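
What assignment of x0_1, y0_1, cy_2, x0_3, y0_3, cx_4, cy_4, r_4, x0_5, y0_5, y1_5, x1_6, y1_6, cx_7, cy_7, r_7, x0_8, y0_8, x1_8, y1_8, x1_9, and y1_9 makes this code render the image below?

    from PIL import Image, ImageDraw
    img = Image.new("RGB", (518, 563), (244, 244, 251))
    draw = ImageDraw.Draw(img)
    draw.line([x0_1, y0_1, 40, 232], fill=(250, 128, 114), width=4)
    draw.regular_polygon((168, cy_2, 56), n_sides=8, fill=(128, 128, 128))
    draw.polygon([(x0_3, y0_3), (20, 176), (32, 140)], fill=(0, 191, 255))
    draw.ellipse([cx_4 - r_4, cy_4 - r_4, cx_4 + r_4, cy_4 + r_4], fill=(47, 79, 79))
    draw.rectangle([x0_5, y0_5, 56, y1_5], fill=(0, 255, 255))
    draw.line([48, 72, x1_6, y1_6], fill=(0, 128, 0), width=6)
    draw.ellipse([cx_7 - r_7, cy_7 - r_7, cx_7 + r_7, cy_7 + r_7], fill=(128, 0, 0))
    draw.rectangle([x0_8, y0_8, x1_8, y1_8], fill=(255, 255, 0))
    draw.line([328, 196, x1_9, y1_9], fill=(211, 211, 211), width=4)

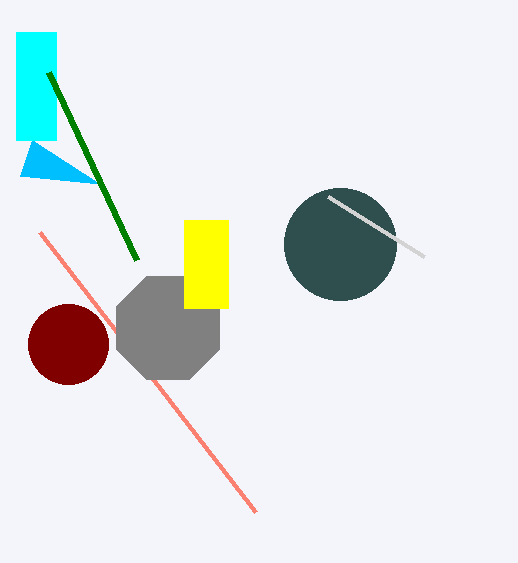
x0_1 = 256, y0_1 = 512, cy_2 = 328, x0_3 = 100, y0_3 = 184, cx_4 = 340, cy_4 = 244, r_4 = 56, x0_5 = 16, y0_5 = 32, y1_5 = 140, x1_6 = 136, y1_6 = 260, cx_7 = 68, cy_7 = 344, r_7 = 40, x0_8 = 184, y0_8 = 220, x1_8 = 228, y1_8 = 308, x1_9 = 424, y1_9 = 256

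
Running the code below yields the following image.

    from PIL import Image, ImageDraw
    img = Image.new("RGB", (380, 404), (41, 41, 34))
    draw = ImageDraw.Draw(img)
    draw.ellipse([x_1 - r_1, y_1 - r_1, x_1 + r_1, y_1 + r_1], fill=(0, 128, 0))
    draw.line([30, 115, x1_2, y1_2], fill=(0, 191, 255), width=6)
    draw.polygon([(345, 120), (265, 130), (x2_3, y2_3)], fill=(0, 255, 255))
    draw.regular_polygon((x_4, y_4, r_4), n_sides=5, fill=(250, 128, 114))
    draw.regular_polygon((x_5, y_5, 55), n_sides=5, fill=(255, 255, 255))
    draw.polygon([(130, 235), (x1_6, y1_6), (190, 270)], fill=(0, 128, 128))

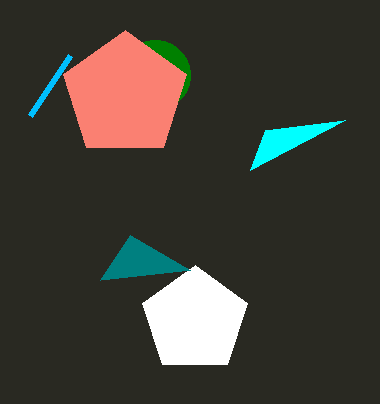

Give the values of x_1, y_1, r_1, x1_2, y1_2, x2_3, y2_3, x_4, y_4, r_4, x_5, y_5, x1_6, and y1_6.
x_1 = 155, y_1 = 75, r_1 = 35, x1_2 = 70, y1_2 = 55, x2_3 = 250, y2_3 = 170, x_4 = 125, y_4 = 95, r_4 = 65, x_5 = 195, y_5 = 320, x1_6 = 100, y1_6 = 280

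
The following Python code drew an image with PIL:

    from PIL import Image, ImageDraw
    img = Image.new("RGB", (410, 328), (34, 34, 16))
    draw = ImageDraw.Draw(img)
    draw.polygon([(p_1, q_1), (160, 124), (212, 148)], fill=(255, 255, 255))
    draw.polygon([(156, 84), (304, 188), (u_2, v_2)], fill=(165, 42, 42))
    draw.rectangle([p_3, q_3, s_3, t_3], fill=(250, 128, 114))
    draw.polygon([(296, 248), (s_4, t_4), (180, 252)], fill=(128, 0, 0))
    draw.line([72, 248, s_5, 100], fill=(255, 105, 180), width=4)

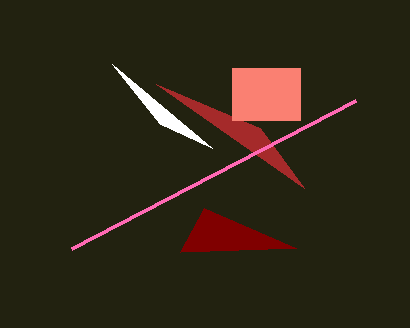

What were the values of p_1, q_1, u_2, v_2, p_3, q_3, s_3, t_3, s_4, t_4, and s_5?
p_1 = 112
q_1 = 64
u_2 = 260
v_2 = 128
p_3 = 232
q_3 = 68
s_3 = 300
t_3 = 120
s_4 = 204
t_4 = 208
s_5 = 356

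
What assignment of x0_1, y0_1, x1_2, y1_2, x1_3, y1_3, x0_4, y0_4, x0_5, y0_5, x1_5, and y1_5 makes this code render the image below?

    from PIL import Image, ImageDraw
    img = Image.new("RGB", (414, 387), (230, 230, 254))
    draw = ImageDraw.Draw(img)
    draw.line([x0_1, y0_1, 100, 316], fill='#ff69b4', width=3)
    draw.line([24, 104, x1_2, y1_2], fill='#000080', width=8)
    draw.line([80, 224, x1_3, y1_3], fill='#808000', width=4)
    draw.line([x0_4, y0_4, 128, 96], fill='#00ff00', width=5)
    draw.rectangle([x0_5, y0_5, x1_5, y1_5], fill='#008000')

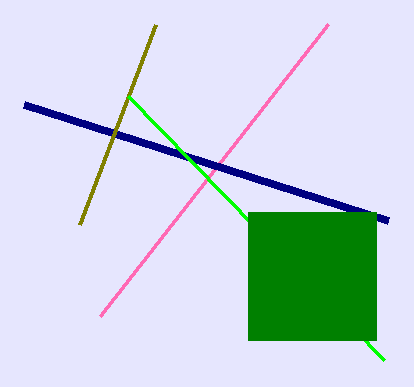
x0_1 = 328, y0_1 = 24, x1_2 = 388, y1_2 = 220, x1_3 = 156, y1_3 = 24, x0_4 = 384, y0_4 = 360, x0_5 = 248, y0_5 = 212, x1_5 = 376, y1_5 = 340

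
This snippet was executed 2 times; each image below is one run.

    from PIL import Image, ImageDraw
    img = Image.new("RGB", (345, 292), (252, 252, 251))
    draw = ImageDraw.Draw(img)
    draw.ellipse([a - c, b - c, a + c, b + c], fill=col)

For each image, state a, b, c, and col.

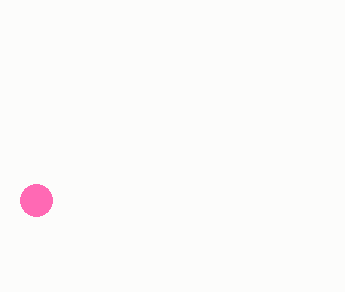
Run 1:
a = 36; b = 200; c = 16; col = 'hotpink'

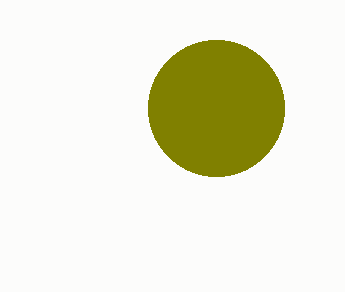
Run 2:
a = 216
b = 108
c = 68
col = 'olive'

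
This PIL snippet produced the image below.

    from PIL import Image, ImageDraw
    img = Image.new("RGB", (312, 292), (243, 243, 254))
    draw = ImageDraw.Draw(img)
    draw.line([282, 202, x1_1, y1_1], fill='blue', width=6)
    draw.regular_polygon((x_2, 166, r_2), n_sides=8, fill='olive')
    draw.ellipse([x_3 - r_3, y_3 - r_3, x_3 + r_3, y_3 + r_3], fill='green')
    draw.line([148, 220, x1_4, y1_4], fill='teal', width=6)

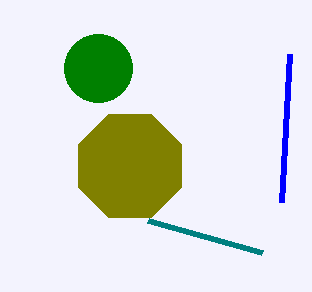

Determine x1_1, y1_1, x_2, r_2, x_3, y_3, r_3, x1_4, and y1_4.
x1_1 = 290
y1_1 = 54
x_2 = 130
r_2 = 56
x_3 = 98
y_3 = 68
r_3 = 34
x1_4 = 262
y1_4 = 252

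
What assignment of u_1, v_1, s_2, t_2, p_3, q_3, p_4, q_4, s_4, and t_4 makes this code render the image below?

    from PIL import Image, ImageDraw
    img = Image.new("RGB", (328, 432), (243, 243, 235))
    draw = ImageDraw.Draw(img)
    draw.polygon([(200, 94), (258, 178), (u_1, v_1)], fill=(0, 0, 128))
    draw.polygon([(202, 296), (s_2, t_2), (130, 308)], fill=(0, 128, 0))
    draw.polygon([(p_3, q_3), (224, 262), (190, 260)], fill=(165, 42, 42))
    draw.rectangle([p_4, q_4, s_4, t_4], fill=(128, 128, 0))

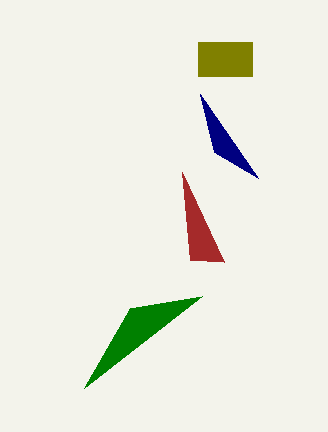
u_1 = 214; v_1 = 152; s_2 = 84; t_2 = 388; p_3 = 182; q_3 = 172; p_4 = 198; q_4 = 42; s_4 = 252; t_4 = 76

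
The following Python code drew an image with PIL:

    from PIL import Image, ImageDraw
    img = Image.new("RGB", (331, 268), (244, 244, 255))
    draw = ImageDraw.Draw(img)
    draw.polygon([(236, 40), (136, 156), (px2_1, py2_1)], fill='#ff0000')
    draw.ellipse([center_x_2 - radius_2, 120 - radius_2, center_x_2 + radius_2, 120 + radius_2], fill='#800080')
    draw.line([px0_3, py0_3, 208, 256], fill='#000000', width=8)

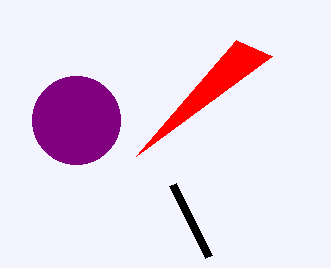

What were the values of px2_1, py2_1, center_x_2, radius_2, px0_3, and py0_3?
px2_1 = 272, py2_1 = 56, center_x_2 = 76, radius_2 = 44, px0_3 = 172, py0_3 = 184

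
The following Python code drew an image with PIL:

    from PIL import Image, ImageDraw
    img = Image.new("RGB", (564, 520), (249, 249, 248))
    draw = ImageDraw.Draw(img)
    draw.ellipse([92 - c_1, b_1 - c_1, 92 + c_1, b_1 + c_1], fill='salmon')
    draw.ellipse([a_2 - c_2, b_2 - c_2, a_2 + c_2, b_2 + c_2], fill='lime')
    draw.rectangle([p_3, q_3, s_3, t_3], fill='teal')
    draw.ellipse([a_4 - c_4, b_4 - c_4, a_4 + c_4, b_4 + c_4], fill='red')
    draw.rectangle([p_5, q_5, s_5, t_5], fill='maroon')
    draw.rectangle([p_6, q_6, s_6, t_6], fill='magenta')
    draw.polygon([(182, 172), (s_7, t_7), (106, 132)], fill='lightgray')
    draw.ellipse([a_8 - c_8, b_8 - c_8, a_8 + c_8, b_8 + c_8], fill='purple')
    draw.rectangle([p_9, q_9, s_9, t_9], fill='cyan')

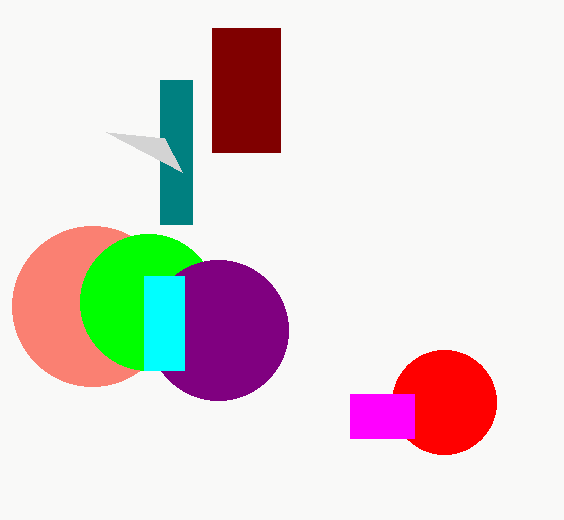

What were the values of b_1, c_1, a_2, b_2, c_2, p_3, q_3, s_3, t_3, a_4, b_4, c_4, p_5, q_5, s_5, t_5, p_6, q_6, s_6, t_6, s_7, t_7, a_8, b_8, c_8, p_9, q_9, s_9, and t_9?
b_1 = 306
c_1 = 80
a_2 = 148
b_2 = 302
c_2 = 68
p_3 = 160
q_3 = 80
s_3 = 192
t_3 = 224
a_4 = 444
b_4 = 402
c_4 = 52
p_5 = 212
q_5 = 28
s_5 = 280
t_5 = 152
p_6 = 350
q_6 = 394
s_6 = 414
t_6 = 438
s_7 = 164
t_7 = 138
a_8 = 218
b_8 = 330
c_8 = 70
p_9 = 144
q_9 = 276
s_9 = 184
t_9 = 370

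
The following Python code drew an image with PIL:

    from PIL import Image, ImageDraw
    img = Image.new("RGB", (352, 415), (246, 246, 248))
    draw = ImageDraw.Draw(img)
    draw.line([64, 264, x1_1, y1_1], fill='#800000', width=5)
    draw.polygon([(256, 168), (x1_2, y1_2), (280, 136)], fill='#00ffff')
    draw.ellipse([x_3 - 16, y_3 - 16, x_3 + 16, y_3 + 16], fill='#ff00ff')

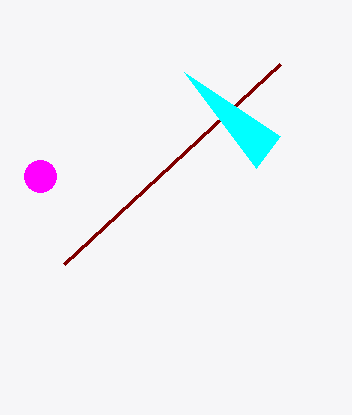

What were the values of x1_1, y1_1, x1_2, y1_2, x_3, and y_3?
x1_1 = 280; y1_1 = 64; x1_2 = 184; y1_2 = 72; x_3 = 40; y_3 = 176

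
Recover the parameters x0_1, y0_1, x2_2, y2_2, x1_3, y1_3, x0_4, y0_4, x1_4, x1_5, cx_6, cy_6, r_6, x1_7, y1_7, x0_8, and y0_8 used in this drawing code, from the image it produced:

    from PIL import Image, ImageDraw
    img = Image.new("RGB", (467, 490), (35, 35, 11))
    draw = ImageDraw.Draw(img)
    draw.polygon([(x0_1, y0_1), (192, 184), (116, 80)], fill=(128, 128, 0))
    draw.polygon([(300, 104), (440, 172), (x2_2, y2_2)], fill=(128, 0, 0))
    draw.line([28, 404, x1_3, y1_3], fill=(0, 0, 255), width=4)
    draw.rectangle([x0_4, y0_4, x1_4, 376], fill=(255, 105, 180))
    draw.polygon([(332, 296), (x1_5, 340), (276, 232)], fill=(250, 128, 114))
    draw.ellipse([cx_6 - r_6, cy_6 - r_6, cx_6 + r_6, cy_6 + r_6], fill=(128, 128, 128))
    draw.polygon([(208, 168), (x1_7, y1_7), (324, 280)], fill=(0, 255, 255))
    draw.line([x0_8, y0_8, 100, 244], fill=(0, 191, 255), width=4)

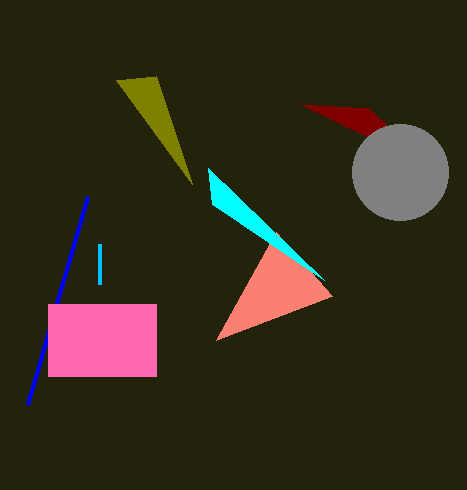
x0_1 = 156; y0_1 = 76; x2_2 = 368; y2_2 = 108; x1_3 = 88; y1_3 = 196; x0_4 = 48; y0_4 = 304; x1_4 = 156; x1_5 = 216; cx_6 = 400; cy_6 = 172; r_6 = 48; x1_7 = 212; y1_7 = 204; x0_8 = 100; y0_8 = 284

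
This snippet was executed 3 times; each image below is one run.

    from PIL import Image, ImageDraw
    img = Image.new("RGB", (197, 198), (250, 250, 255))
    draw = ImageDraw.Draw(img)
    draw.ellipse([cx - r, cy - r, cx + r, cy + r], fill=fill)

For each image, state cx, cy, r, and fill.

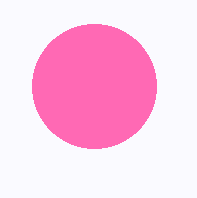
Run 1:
cx = 94
cy = 86
r = 62
fill = 'hotpink'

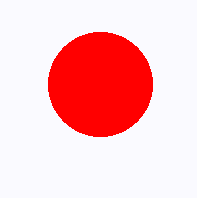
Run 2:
cx = 100; cy = 84; r = 52; fill = 'red'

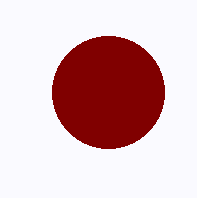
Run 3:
cx = 108; cy = 92; r = 56; fill = 'maroon'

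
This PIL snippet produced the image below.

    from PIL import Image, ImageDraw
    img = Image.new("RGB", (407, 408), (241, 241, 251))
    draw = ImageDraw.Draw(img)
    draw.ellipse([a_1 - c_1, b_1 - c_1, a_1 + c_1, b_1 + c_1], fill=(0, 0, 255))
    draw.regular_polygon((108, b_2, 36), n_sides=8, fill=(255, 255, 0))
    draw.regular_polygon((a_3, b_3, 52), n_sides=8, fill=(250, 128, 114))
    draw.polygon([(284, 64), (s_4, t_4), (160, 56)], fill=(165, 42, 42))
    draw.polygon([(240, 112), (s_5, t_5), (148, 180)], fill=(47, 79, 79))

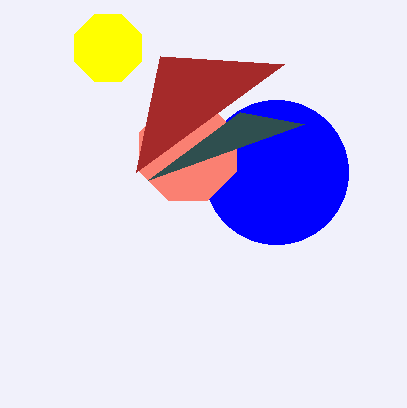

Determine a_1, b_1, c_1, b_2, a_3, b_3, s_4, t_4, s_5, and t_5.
a_1 = 276
b_1 = 172
c_1 = 72
b_2 = 48
a_3 = 188
b_3 = 152
s_4 = 136
t_4 = 172
s_5 = 304
t_5 = 124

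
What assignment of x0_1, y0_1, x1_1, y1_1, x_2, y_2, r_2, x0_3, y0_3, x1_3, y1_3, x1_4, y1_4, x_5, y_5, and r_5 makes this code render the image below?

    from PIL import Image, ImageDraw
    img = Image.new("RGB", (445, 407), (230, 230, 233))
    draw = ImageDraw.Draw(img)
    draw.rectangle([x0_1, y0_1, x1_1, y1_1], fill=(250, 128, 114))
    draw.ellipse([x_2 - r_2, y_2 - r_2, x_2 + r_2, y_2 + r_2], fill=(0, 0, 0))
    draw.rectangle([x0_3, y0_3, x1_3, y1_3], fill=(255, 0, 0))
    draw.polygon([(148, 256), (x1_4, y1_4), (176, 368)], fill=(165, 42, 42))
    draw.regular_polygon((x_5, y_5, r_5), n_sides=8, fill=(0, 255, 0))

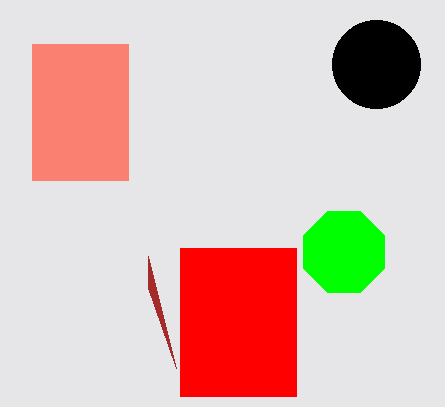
x0_1 = 32, y0_1 = 44, x1_1 = 128, y1_1 = 180, x_2 = 376, y_2 = 64, r_2 = 44, x0_3 = 180, y0_3 = 248, x1_3 = 296, y1_3 = 396, x1_4 = 148, y1_4 = 288, x_5 = 344, y_5 = 252, r_5 = 44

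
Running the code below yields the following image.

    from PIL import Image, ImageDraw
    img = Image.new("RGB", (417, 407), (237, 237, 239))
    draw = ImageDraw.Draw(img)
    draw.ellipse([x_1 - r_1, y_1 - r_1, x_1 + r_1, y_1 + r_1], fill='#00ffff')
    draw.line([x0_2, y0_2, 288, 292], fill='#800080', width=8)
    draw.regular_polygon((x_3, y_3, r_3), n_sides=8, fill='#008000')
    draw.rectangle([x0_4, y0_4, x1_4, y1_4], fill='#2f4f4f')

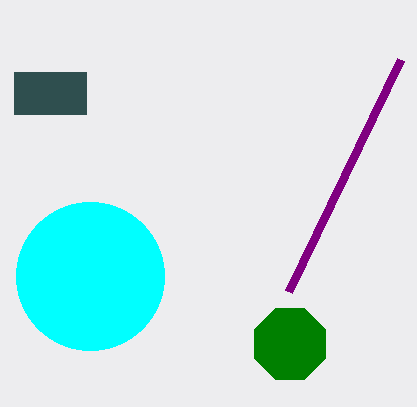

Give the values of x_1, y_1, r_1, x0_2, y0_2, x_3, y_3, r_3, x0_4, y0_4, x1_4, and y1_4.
x_1 = 90; y_1 = 276; r_1 = 74; x0_2 = 400; y0_2 = 60; x_3 = 290; y_3 = 344; r_3 = 38; x0_4 = 14; y0_4 = 72; x1_4 = 86; y1_4 = 114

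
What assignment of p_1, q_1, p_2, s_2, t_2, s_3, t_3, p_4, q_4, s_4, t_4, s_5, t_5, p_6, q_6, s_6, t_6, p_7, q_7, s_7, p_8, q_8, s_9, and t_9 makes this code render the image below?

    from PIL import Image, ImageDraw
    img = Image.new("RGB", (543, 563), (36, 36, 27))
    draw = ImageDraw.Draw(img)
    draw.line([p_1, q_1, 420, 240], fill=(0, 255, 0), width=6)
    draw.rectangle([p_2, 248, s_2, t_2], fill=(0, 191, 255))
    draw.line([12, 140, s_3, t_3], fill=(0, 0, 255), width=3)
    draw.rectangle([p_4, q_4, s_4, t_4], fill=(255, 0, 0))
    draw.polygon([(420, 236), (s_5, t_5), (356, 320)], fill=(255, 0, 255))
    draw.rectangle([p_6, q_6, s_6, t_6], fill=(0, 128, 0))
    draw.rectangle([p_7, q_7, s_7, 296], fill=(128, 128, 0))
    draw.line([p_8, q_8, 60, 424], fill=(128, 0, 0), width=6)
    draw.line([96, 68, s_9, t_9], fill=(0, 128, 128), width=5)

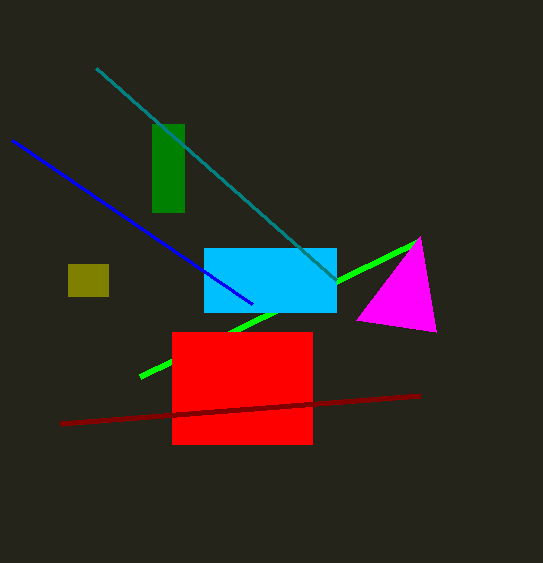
p_1 = 140
q_1 = 376
p_2 = 204
s_2 = 336
t_2 = 312
s_3 = 252
t_3 = 304
p_4 = 172
q_4 = 332
s_4 = 312
t_4 = 444
s_5 = 436
t_5 = 332
p_6 = 152
q_6 = 124
s_6 = 184
t_6 = 212
p_7 = 68
q_7 = 264
s_7 = 108
p_8 = 420
q_8 = 396
s_9 = 336
t_9 = 280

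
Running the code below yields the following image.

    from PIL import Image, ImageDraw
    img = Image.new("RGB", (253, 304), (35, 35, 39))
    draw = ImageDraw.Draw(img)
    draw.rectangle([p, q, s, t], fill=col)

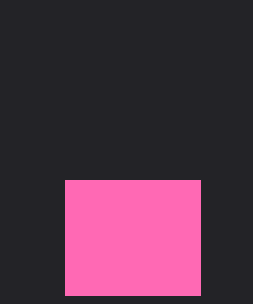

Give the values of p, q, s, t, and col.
p = 65
q = 180
s = 200
t = 295
col = 'hotpink'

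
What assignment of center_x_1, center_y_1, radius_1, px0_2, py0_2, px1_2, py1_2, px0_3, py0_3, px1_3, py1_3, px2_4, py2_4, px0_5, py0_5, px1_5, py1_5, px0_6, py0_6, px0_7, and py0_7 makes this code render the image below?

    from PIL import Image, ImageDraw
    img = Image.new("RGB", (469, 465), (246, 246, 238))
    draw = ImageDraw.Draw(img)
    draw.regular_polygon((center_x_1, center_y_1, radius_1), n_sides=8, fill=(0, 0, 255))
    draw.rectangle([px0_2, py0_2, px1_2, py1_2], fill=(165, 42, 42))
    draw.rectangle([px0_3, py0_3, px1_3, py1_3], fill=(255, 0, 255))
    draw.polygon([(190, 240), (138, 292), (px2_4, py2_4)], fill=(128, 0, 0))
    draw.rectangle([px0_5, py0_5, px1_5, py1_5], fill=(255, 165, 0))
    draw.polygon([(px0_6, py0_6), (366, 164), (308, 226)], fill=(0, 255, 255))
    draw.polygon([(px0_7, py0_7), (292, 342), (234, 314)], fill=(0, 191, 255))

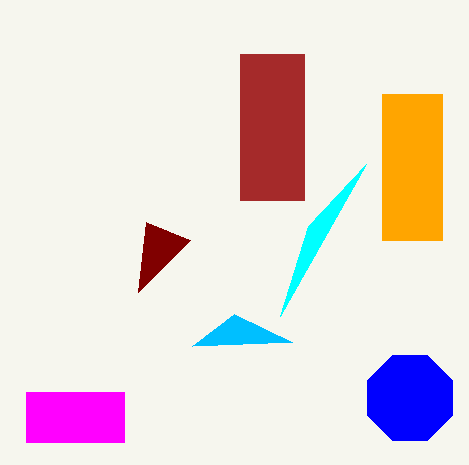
center_x_1 = 410
center_y_1 = 398
radius_1 = 46
px0_2 = 240
py0_2 = 54
px1_2 = 304
py1_2 = 200
px0_3 = 26
py0_3 = 392
px1_3 = 124
py1_3 = 442
px2_4 = 146
py2_4 = 222
px0_5 = 382
py0_5 = 94
px1_5 = 442
py1_5 = 240
px0_6 = 280
py0_6 = 316
px0_7 = 192
py0_7 = 346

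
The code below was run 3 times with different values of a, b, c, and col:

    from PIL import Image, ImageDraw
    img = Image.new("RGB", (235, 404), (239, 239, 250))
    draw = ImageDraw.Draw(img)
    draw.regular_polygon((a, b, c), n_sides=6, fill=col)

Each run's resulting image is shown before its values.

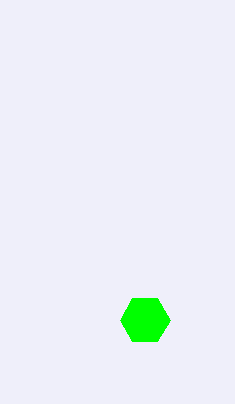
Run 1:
a = 145
b = 320
c = 25
col = 'lime'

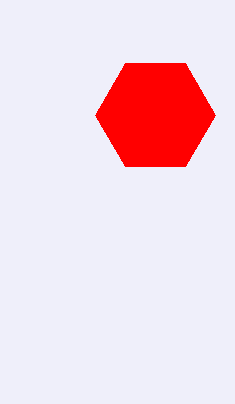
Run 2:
a = 155, b = 115, c = 60, col = 'red'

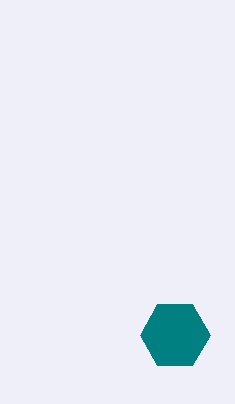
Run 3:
a = 175
b = 335
c = 35
col = 'teal'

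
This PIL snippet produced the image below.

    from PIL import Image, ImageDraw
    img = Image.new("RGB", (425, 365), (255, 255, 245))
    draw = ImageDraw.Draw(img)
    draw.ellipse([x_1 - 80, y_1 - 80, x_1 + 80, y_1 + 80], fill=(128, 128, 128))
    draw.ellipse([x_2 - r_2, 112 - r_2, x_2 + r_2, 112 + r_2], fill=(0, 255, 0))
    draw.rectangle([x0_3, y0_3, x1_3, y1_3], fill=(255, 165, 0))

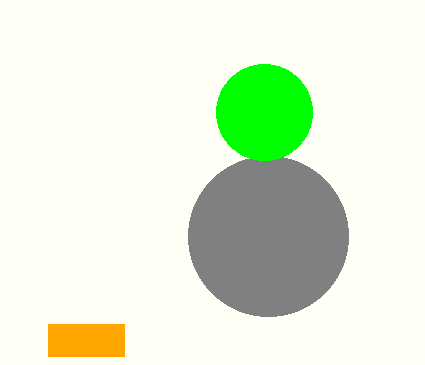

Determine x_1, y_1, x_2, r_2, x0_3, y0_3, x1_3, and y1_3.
x_1 = 268, y_1 = 236, x_2 = 264, r_2 = 48, x0_3 = 48, y0_3 = 324, x1_3 = 124, y1_3 = 356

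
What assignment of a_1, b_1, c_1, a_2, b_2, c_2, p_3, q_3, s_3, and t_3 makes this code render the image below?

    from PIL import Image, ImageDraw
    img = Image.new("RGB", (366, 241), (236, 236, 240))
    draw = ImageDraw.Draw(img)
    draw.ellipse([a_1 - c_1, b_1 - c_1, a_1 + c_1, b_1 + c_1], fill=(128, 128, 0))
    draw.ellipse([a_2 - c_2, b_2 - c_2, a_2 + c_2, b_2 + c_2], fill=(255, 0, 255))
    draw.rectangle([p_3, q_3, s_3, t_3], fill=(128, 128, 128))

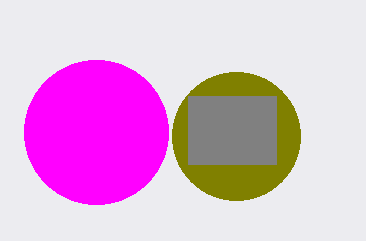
a_1 = 236
b_1 = 136
c_1 = 64
a_2 = 96
b_2 = 132
c_2 = 72
p_3 = 188
q_3 = 96
s_3 = 276
t_3 = 164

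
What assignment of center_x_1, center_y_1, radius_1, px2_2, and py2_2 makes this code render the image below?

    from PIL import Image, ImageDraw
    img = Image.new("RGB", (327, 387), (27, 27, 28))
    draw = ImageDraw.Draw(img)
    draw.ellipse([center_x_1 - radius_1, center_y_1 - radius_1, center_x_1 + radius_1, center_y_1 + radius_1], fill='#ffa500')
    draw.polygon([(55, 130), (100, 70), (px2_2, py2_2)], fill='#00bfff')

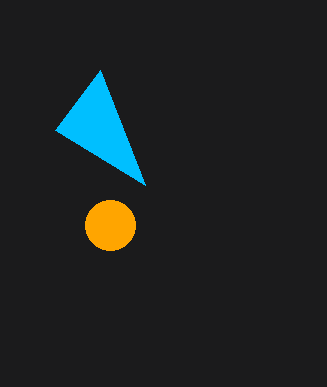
center_x_1 = 110, center_y_1 = 225, radius_1 = 25, px2_2 = 145, py2_2 = 185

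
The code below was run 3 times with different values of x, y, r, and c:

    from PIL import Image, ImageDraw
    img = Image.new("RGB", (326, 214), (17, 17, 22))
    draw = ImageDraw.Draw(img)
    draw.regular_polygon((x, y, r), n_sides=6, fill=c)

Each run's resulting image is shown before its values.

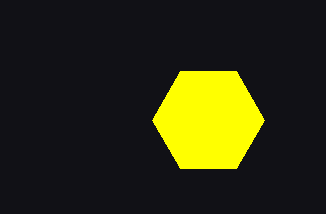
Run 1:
x = 208
y = 120
r = 56
c = 'yellow'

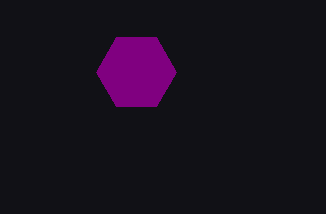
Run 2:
x = 136
y = 72
r = 40
c = 'purple'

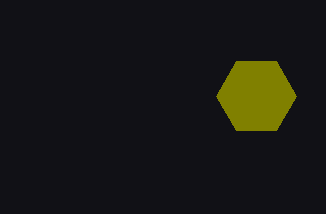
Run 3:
x = 256; y = 96; r = 40; c = 'olive'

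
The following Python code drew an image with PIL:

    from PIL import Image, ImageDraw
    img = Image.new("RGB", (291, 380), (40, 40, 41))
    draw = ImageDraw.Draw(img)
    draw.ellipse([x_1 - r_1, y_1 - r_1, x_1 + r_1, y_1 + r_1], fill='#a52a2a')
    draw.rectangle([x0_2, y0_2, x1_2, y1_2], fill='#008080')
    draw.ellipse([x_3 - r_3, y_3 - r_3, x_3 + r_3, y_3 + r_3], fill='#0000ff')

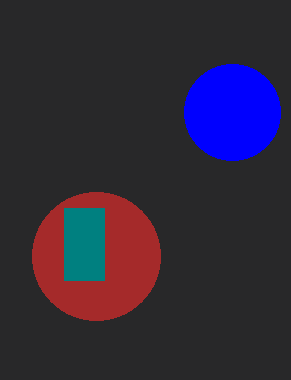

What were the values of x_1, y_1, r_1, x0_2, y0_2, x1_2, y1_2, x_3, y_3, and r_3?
x_1 = 96
y_1 = 256
r_1 = 64
x0_2 = 64
y0_2 = 208
x1_2 = 104
y1_2 = 280
x_3 = 232
y_3 = 112
r_3 = 48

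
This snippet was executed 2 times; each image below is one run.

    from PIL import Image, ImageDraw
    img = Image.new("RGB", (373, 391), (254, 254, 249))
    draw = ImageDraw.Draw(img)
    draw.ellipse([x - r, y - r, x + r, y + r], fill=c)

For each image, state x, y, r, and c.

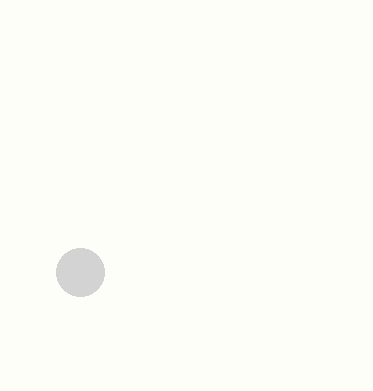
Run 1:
x = 80; y = 272; r = 24; c = 'lightgray'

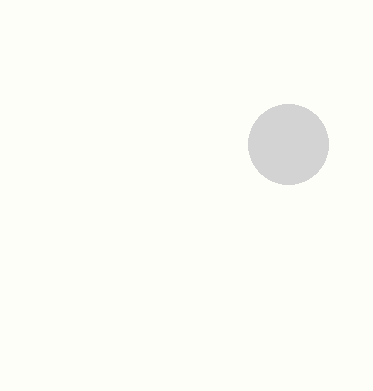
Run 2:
x = 288
y = 144
r = 40
c = 'lightgray'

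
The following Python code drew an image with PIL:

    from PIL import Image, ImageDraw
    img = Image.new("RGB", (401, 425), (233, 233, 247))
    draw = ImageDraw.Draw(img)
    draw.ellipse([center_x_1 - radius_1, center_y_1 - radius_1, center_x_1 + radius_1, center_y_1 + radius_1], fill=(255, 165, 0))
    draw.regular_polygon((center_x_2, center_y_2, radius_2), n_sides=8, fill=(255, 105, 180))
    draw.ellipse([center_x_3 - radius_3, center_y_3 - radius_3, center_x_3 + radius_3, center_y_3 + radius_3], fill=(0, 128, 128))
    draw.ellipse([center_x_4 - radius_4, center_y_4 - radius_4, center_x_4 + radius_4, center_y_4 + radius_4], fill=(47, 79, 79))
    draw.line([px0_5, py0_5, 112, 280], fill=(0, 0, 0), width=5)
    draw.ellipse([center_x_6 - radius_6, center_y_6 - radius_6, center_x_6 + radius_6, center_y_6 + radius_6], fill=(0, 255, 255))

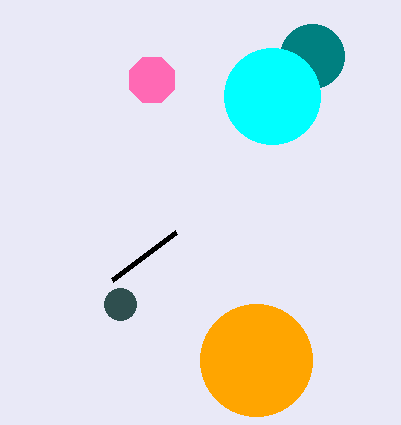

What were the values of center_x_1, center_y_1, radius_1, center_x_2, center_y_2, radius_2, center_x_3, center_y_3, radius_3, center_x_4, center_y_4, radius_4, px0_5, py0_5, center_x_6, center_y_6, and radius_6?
center_x_1 = 256; center_y_1 = 360; radius_1 = 56; center_x_2 = 152; center_y_2 = 80; radius_2 = 24; center_x_3 = 312; center_y_3 = 56; radius_3 = 32; center_x_4 = 120; center_y_4 = 304; radius_4 = 16; px0_5 = 176; py0_5 = 232; center_x_6 = 272; center_y_6 = 96; radius_6 = 48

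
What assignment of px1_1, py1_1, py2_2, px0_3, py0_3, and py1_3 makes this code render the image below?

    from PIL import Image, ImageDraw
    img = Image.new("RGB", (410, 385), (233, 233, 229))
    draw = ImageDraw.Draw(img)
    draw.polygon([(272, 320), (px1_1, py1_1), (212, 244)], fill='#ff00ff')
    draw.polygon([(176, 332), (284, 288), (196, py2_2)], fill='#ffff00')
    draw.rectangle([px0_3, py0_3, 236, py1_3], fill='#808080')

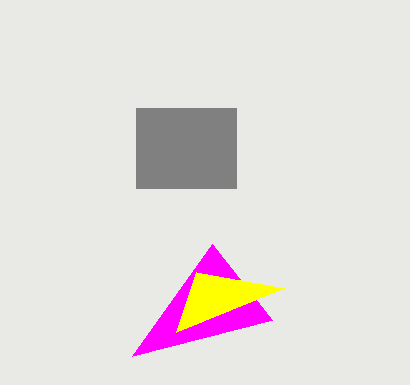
px1_1 = 132, py1_1 = 356, py2_2 = 272, px0_3 = 136, py0_3 = 108, py1_3 = 188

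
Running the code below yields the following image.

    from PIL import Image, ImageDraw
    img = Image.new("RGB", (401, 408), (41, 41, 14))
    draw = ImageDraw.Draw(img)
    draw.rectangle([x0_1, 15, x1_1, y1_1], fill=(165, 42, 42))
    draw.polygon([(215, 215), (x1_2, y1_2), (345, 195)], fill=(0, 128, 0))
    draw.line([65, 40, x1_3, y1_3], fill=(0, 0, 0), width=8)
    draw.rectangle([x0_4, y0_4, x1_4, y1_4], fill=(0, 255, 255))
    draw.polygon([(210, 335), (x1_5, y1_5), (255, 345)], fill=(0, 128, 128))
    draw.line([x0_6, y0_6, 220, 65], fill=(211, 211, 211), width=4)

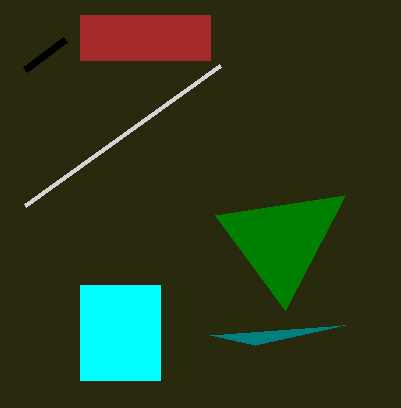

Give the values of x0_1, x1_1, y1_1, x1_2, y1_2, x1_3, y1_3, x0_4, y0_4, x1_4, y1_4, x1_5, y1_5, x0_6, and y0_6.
x0_1 = 80
x1_1 = 210
y1_1 = 60
x1_2 = 285
y1_2 = 310
x1_3 = 25
y1_3 = 70
x0_4 = 80
y0_4 = 285
x1_4 = 160
y1_4 = 380
x1_5 = 345
y1_5 = 325
x0_6 = 25
y0_6 = 205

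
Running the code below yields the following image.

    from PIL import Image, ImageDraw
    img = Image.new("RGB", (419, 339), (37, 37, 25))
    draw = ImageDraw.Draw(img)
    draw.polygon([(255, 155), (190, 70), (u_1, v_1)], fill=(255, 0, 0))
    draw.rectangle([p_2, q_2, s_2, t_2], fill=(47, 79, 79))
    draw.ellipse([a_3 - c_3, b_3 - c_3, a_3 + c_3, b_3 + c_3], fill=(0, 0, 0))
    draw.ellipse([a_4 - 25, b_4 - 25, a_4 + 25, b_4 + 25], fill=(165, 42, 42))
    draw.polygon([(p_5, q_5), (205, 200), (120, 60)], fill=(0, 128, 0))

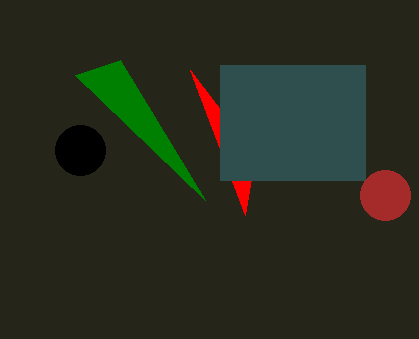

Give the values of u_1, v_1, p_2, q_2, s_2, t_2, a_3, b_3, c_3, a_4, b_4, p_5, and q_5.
u_1 = 245; v_1 = 215; p_2 = 220; q_2 = 65; s_2 = 365; t_2 = 180; a_3 = 80; b_3 = 150; c_3 = 25; a_4 = 385; b_4 = 195; p_5 = 75; q_5 = 75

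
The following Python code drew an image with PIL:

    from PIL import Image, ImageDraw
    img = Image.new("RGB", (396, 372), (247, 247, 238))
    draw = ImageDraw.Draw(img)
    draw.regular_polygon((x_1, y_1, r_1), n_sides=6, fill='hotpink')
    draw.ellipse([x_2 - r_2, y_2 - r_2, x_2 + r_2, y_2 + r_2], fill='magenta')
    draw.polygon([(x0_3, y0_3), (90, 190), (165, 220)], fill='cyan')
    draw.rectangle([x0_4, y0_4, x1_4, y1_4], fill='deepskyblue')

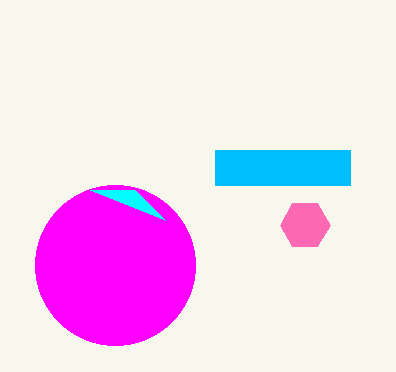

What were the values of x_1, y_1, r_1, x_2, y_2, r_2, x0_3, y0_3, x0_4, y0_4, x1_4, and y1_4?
x_1 = 305, y_1 = 225, r_1 = 25, x_2 = 115, y_2 = 265, r_2 = 80, x0_3 = 135, y0_3 = 190, x0_4 = 215, y0_4 = 150, x1_4 = 350, y1_4 = 185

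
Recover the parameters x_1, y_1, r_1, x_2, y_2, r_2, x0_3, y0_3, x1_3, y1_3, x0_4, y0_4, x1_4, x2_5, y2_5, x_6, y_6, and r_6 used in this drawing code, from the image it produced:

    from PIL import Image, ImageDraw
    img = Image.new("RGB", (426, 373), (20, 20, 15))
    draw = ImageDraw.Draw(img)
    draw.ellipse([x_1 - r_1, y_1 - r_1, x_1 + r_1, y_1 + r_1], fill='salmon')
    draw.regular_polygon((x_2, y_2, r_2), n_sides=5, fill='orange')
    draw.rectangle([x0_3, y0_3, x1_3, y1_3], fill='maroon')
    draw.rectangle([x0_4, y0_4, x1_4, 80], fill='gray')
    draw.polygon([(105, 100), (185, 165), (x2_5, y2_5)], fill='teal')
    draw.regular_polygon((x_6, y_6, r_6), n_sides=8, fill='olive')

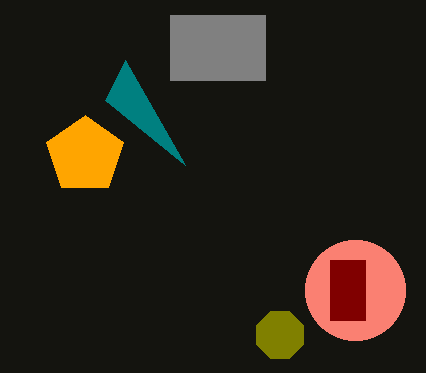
x_1 = 355
y_1 = 290
r_1 = 50
x_2 = 85
y_2 = 155
r_2 = 40
x0_3 = 330
y0_3 = 260
x1_3 = 365
y1_3 = 320
x0_4 = 170
y0_4 = 15
x1_4 = 265
x2_5 = 125
y2_5 = 60
x_6 = 280
y_6 = 335
r_6 = 25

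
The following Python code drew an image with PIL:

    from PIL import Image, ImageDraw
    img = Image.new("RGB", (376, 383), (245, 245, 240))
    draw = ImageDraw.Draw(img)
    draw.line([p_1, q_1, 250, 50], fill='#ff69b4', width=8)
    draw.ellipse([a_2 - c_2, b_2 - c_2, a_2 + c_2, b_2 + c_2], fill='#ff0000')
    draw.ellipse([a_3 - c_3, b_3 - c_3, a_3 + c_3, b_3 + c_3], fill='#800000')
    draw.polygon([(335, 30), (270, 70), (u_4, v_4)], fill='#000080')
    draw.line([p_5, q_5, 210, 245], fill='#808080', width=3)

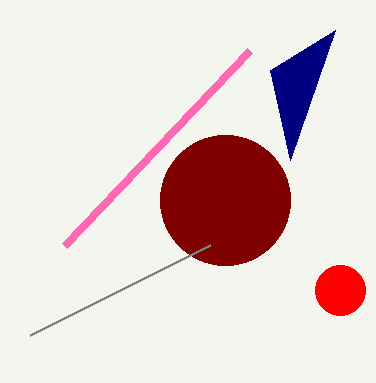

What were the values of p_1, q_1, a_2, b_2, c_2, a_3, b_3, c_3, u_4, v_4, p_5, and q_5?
p_1 = 65, q_1 = 245, a_2 = 340, b_2 = 290, c_2 = 25, a_3 = 225, b_3 = 200, c_3 = 65, u_4 = 290, v_4 = 160, p_5 = 30, q_5 = 335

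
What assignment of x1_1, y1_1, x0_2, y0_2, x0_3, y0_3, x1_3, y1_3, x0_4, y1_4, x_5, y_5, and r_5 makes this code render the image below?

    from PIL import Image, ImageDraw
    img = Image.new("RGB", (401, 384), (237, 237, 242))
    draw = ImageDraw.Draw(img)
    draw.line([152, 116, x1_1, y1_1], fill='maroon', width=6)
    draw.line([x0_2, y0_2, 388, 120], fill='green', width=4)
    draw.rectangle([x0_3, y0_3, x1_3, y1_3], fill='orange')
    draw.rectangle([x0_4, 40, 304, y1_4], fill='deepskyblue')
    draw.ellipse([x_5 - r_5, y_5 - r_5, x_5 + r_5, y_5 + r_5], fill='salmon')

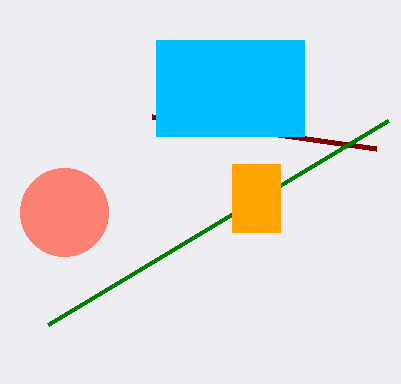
x1_1 = 376
y1_1 = 148
x0_2 = 48
y0_2 = 324
x0_3 = 232
y0_3 = 164
x1_3 = 280
y1_3 = 232
x0_4 = 156
y1_4 = 136
x_5 = 64
y_5 = 212
r_5 = 44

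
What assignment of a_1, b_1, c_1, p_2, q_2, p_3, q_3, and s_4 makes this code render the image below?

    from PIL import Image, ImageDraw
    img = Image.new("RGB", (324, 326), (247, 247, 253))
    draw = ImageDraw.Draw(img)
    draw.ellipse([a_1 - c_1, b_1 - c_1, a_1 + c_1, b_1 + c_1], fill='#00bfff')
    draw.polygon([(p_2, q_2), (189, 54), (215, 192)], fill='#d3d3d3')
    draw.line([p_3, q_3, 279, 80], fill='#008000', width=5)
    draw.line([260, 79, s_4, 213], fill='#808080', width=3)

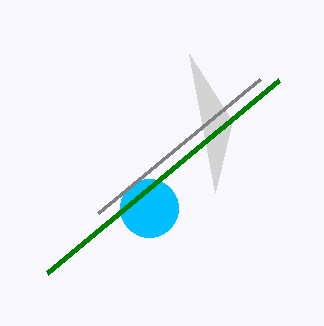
a_1 = 149
b_1 = 208
c_1 = 29
p_2 = 232
q_2 = 121
p_3 = 47
q_3 = 273
s_4 = 98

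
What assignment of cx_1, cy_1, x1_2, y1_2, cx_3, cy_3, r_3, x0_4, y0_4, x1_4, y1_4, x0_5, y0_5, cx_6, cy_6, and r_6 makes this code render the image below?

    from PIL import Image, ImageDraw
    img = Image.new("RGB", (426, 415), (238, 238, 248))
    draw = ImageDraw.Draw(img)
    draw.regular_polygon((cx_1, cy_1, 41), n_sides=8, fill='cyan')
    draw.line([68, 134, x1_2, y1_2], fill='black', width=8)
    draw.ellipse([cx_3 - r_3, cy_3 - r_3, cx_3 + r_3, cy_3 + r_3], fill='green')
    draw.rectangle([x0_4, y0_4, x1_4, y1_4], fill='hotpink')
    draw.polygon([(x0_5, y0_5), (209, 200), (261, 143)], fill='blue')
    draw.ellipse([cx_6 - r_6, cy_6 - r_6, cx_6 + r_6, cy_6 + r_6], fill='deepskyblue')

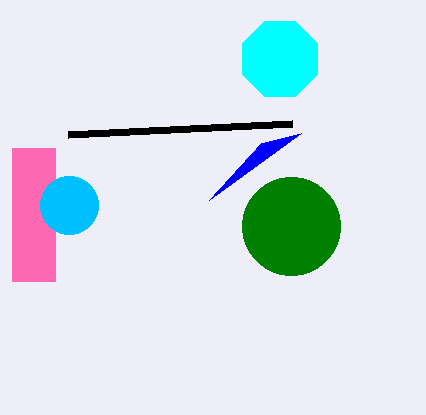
cx_1 = 280, cy_1 = 59, x1_2 = 292, y1_2 = 123, cx_3 = 291, cy_3 = 226, r_3 = 49, x0_4 = 12, y0_4 = 148, x1_4 = 55, y1_4 = 281, x0_5 = 301, y0_5 = 133, cx_6 = 69, cy_6 = 205, r_6 = 29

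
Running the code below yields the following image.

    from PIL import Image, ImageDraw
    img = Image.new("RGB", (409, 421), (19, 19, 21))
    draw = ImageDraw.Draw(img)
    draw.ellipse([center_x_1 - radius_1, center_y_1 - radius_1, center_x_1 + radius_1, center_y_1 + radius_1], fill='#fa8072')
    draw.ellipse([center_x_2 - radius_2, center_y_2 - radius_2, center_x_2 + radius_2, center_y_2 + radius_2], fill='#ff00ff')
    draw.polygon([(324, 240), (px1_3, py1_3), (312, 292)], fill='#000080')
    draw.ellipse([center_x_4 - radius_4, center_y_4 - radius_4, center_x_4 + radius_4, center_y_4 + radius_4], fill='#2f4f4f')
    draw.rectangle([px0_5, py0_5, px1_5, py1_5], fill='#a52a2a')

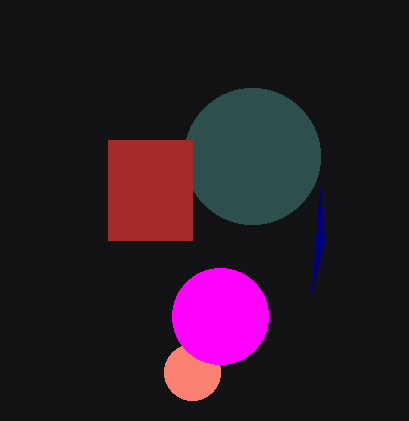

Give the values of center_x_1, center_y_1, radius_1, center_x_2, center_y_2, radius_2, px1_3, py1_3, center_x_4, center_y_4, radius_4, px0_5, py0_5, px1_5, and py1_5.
center_x_1 = 192; center_y_1 = 372; radius_1 = 28; center_x_2 = 220; center_y_2 = 316; radius_2 = 48; px1_3 = 320; py1_3 = 188; center_x_4 = 252; center_y_4 = 156; radius_4 = 68; px0_5 = 108; py0_5 = 140; px1_5 = 192; py1_5 = 240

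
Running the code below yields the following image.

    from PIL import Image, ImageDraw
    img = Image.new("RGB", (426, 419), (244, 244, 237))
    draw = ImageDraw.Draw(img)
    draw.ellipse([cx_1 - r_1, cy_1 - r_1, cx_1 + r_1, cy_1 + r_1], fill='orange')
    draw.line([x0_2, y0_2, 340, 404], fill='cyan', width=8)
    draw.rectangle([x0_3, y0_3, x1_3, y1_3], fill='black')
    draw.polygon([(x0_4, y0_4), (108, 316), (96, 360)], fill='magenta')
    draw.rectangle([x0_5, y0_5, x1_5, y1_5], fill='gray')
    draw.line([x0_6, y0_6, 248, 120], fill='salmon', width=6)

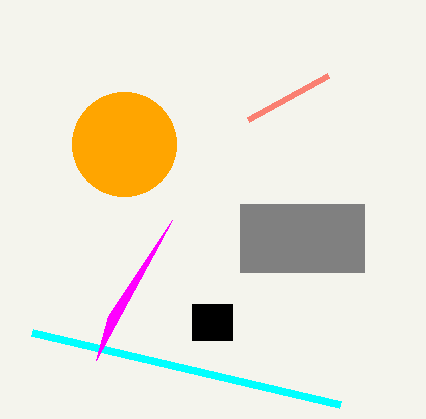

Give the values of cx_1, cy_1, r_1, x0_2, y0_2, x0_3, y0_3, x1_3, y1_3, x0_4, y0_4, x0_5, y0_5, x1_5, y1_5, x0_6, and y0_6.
cx_1 = 124; cy_1 = 144; r_1 = 52; x0_2 = 32; y0_2 = 332; x0_3 = 192; y0_3 = 304; x1_3 = 232; y1_3 = 340; x0_4 = 172; y0_4 = 220; x0_5 = 240; y0_5 = 204; x1_5 = 364; y1_5 = 272; x0_6 = 328; y0_6 = 76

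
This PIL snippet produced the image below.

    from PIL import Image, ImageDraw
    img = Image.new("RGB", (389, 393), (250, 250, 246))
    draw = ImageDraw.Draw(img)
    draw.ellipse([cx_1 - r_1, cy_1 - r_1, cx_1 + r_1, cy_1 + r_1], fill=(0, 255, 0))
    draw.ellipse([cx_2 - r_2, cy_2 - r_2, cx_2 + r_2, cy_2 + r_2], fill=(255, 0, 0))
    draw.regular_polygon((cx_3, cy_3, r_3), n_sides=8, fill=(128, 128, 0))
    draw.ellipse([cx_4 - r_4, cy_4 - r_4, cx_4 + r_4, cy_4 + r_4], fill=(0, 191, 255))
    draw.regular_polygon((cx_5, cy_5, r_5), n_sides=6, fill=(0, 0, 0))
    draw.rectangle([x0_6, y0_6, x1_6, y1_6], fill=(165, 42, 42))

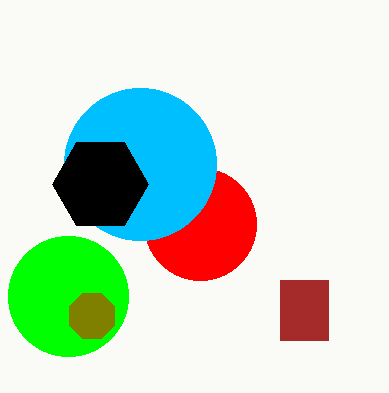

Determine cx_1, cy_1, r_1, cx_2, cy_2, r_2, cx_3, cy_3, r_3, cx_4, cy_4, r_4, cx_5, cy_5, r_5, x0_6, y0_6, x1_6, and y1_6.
cx_1 = 68
cy_1 = 296
r_1 = 60
cx_2 = 200
cy_2 = 224
r_2 = 56
cx_3 = 92
cy_3 = 316
r_3 = 24
cx_4 = 140
cy_4 = 164
r_4 = 76
cx_5 = 100
cy_5 = 184
r_5 = 48
x0_6 = 280
y0_6 = 280
x1_6 = 328
y1_6 = 340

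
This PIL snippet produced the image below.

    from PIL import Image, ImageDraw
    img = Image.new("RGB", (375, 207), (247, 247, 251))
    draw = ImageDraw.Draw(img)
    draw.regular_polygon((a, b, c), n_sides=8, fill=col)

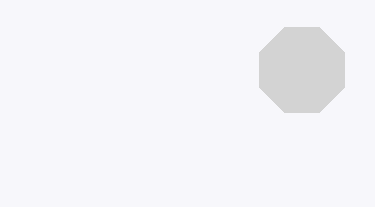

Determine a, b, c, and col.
a = 302
b = 70
c = 46
col = 'lightgray'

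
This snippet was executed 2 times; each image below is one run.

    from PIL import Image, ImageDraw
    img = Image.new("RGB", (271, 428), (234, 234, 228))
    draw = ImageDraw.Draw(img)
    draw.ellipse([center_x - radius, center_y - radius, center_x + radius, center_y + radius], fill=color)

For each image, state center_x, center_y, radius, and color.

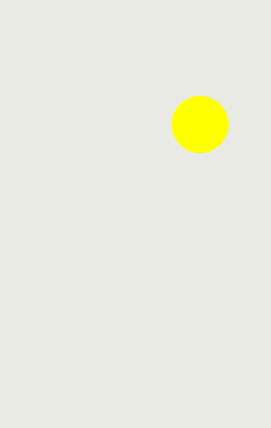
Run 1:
center_x = 200
center_y = 124
radius = 28
color = 'yellow'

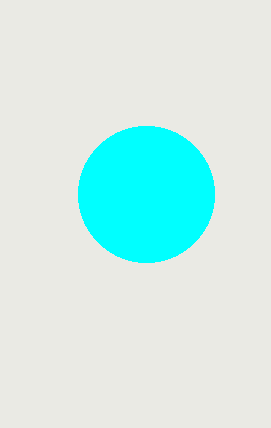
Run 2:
center_x = 146; center_y = 194; radius = 68; color = 'cyan'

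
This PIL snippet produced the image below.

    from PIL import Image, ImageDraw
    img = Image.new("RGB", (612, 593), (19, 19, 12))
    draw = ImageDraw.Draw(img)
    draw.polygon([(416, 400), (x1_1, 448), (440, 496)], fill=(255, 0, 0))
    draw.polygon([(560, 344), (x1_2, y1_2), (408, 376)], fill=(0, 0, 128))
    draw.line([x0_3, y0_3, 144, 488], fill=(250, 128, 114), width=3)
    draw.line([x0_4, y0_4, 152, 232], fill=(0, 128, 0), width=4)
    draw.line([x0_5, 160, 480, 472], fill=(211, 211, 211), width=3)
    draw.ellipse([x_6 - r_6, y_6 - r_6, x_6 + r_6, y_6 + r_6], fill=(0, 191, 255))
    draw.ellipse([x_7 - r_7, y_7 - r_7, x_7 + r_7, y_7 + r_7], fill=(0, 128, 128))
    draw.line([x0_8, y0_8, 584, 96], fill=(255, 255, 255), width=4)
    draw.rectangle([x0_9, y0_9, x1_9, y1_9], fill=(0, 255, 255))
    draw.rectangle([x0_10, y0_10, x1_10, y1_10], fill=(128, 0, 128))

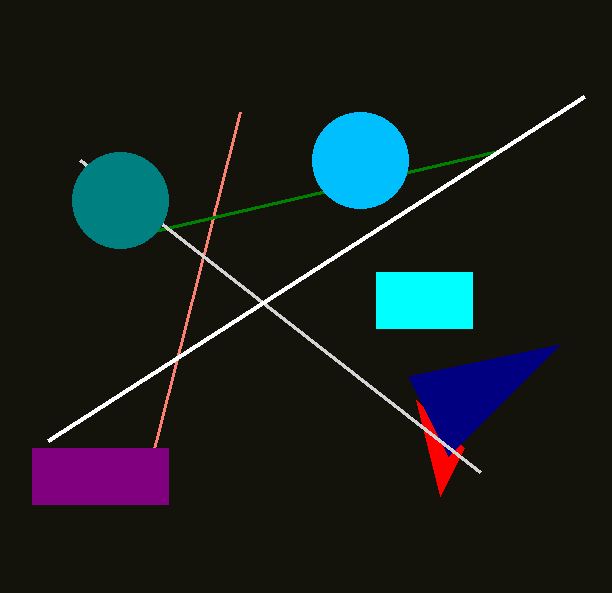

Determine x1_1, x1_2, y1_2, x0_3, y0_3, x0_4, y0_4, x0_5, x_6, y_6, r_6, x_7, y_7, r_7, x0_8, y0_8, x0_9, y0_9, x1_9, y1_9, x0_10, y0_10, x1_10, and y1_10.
x1_1 = 464
x1_2 = 448
y1_2 = 456
x0_3 = 240
y0_3 = 112
x0_4 = 496
y0_4 = 152
x0_5 = 80
x_6 = 360
y_6 = 160
r_6 = 48
x_7 = 120
y_7 = 200
r_7 = 48
x0_8 = 48
y0_8 = 440
x0_9 = 376
y0_9 = 272
x1_9 = 472
y1_9 = 328
x0_10 = 32
y0_10 = 448
x1_10 = 168
y1_10 = 504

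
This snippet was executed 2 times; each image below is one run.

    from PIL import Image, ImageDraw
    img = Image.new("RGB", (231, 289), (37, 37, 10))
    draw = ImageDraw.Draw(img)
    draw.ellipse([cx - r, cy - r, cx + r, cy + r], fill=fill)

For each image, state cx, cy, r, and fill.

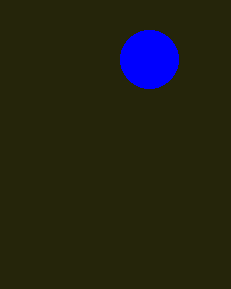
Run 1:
cx = 149
cy = 59
r = 29
fill = 'blue'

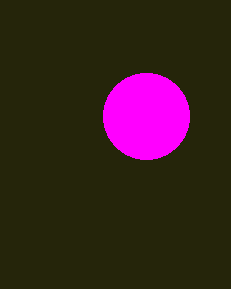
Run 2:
cx = 146
cy = 116
r = 43
fill = 'magenta'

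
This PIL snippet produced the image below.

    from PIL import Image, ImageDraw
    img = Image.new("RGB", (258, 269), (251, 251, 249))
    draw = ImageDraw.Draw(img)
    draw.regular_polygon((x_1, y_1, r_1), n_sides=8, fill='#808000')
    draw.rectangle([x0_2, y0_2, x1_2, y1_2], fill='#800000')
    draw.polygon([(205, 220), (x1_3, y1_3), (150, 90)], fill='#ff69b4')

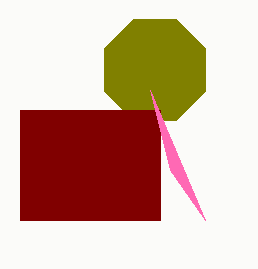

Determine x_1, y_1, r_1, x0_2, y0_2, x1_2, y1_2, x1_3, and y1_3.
x_1 = 155, y_1 = 70, r_1 = 55, x0_2 = 20, y0_2 = 110, x1_2 = 160, y1_2 = 220, x1_3 = 170, y1_3 = 170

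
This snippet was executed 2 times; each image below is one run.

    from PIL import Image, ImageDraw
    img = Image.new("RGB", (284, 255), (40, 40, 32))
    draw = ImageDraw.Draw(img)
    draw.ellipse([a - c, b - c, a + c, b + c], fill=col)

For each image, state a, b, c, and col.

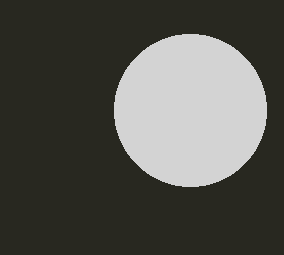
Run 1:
a = 190
b = 110
c = 76
col = 'lightgray'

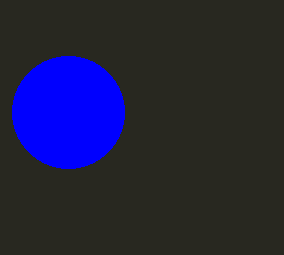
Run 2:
a = 68
b = 112
c = 56
col = 'blue'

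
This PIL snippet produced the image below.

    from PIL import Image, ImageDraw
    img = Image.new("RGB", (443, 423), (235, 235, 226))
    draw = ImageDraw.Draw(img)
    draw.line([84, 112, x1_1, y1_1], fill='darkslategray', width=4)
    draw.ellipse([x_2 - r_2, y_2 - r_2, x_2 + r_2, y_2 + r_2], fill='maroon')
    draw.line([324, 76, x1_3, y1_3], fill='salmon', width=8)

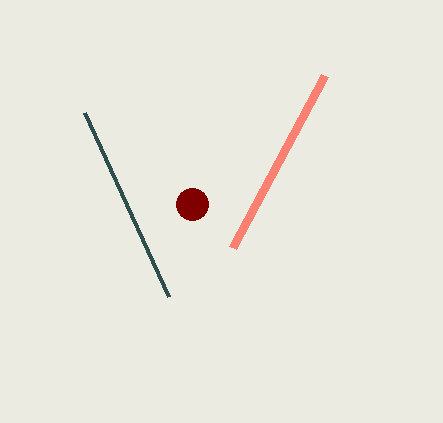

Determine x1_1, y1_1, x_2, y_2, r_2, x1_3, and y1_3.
x1_1 = 168; y1_1 = 296; x_2 = 192; y_2 = 204; r_2 = 16; x1_3 = 232; y1_3 = 248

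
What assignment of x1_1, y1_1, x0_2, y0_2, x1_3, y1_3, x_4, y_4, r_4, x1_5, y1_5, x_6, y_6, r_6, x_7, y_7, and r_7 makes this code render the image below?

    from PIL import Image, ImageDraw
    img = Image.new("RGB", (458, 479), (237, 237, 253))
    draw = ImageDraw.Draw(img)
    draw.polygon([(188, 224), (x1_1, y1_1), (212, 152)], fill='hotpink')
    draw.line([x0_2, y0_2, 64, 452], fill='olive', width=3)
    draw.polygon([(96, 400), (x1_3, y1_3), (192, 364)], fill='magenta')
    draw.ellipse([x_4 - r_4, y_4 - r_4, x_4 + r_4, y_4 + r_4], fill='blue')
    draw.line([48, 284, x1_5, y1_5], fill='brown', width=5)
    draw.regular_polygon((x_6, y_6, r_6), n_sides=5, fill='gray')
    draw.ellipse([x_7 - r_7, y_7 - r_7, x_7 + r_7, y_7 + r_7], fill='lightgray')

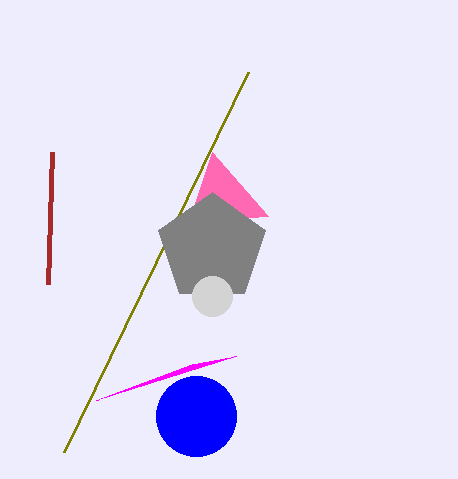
x1_1 = 268
y1_1 = 216
x0_2 = 248
y0_2 = 72
x1_3 = 236
y1_3 = 356
x_4 = 196
y_4 = 416
r_4 = 40
x1_5 = 52
y1_5 = 152
x_6 = 212
y_6 = 248
r_6 = 56
x_7 = 212
y_7 = 296
r_7 = 20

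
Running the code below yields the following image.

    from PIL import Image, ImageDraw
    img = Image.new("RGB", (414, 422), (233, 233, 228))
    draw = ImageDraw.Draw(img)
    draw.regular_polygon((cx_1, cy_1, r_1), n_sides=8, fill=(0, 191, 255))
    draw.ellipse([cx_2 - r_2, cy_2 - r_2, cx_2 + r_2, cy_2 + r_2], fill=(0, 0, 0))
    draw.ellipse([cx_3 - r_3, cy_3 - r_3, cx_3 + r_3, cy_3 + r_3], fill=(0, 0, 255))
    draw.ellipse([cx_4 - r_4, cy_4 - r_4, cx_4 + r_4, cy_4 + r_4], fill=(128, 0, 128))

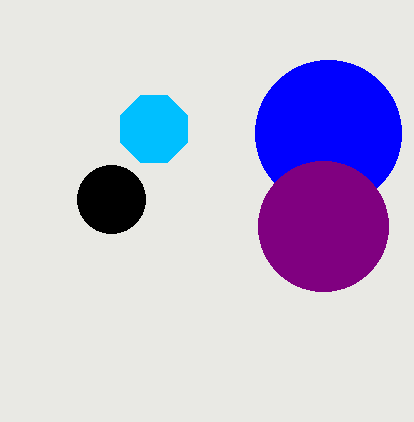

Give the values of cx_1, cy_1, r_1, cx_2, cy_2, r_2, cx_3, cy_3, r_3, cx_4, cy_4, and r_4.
cx_1 = 154; cy_1 = 129; r_1 = 36; cx_2 = 111; cy_2 = 199; r_2 = 34; cx_3 = 328; cy_3 = 133; r_3 = 73; cx_4 = 323; cy_4 = 226; r_4 = 65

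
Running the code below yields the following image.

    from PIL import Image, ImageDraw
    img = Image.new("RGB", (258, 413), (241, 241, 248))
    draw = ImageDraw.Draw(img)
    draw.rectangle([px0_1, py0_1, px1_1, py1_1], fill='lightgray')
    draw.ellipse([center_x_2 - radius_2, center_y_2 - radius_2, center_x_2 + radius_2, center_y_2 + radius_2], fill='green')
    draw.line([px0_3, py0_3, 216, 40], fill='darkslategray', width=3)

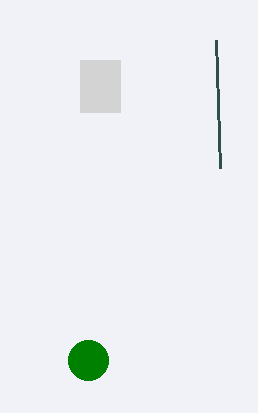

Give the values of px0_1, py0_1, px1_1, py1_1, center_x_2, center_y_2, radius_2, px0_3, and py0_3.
px0_1 = 80; py0_1 = 60; px1_1 = 120; py1_1 = 112; center_x_2 = 88; center_y_2 = 360; radius_2 = 20; px0_3 = 220; py0_3 = 168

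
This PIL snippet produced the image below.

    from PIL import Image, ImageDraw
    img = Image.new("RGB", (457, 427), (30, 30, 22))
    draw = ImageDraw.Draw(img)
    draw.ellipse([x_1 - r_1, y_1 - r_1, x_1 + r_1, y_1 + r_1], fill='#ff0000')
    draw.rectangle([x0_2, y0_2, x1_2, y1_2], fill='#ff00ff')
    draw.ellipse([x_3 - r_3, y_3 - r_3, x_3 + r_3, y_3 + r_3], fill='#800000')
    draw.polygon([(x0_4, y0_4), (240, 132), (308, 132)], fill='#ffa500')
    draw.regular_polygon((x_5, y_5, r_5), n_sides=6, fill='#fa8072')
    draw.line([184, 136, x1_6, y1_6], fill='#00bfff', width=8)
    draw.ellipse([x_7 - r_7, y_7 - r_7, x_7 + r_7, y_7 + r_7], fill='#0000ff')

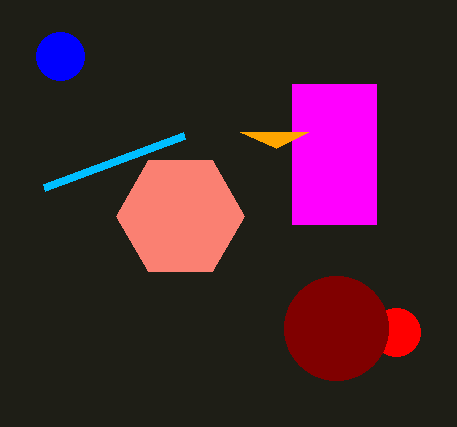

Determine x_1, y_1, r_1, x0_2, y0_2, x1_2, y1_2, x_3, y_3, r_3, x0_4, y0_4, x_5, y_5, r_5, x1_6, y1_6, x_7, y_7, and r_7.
x_1 = 396, y_1 = 332, r_1 = 24, x0_2 = 292, y0_2 = 84, x1_2 = 376, y1_2 = 224, x_3 = 336, y_3 = 328, r_3 = 52, x0_4 = 276, y0_4 = 148, x_5 = 180, y_5 = 216, r_5 = 64, x1_6 = 44, y1_6 = 188, x_7 = 60, y_7 = 56, r_7 = 24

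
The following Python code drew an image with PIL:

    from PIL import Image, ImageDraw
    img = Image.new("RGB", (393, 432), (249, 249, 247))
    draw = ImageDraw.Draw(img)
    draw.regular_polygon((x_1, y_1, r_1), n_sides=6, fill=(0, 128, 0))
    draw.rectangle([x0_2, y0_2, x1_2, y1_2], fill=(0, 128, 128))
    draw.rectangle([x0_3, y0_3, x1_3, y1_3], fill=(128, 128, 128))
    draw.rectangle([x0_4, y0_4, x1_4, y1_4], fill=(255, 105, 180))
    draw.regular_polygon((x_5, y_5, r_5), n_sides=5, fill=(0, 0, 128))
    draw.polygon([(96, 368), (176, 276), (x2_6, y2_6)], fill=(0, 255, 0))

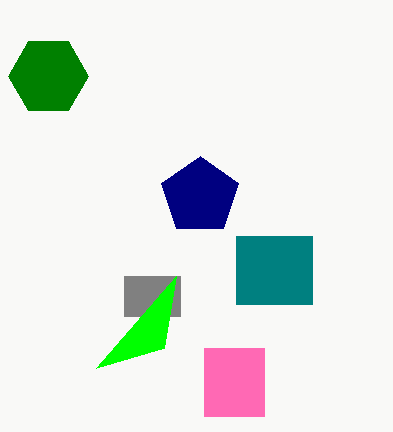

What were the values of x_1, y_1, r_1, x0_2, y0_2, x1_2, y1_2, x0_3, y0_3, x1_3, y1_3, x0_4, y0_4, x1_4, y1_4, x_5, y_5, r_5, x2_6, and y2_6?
x_1 = 48, y_1 = 76, r_1 = 40, x0_2 = 236, y0_2 = 236, x1_2 = 312, y1_2 = 304, x0_3 = 124, y0_3 = 276, x1_3 = 180, y1_3 = 316, x0_4 = 204, y0_4 = 348, x1_4 = 264, y1_4 = 416, x_5 = 200, y_5 = 196, r_5 = 40, x2_6 = 164, y2_6 = 348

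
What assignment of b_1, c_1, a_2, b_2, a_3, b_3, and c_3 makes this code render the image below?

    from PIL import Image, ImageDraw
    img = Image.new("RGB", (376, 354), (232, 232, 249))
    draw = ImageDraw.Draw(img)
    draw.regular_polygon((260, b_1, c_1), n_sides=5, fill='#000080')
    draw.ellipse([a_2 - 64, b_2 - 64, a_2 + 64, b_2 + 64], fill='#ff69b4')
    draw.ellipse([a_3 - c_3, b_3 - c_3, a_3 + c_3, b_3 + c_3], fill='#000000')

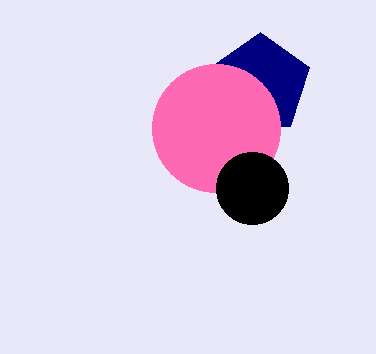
b_1 = 84, c_1 = 52, a_2 = 216, b_2 = 128, a_3 = 252, b_3 = 188, c_3 = 36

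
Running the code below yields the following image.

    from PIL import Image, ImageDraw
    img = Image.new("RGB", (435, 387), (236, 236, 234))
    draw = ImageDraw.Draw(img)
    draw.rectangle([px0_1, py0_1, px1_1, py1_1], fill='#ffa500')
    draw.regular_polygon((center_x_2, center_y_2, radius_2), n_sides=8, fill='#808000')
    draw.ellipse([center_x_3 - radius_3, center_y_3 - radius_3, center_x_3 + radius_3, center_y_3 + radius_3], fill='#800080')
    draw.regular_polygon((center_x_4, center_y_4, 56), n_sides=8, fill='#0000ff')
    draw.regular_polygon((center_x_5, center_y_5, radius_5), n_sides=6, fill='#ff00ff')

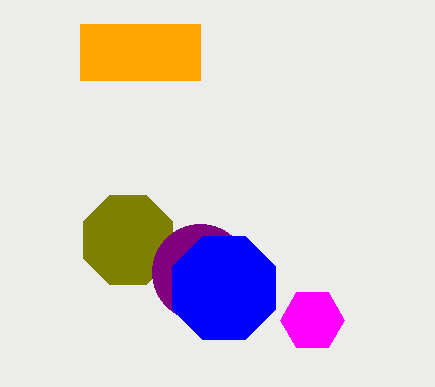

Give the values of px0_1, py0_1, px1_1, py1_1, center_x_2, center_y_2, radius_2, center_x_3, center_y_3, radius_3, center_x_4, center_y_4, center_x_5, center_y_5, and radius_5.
px0_1 = 80, py0_1 = 24, px1_1 = 200, py1_1 = 80, center_x_2 = 128, center_y_2 = 240, radius_2 = 48, center_x_3 = 200, center_y_3 = 272, radius_3 = 48, center_x_4 = 224, center_y_4 = 288, center_x_5 = 312, center_y_5 = 320, radius_5 = 32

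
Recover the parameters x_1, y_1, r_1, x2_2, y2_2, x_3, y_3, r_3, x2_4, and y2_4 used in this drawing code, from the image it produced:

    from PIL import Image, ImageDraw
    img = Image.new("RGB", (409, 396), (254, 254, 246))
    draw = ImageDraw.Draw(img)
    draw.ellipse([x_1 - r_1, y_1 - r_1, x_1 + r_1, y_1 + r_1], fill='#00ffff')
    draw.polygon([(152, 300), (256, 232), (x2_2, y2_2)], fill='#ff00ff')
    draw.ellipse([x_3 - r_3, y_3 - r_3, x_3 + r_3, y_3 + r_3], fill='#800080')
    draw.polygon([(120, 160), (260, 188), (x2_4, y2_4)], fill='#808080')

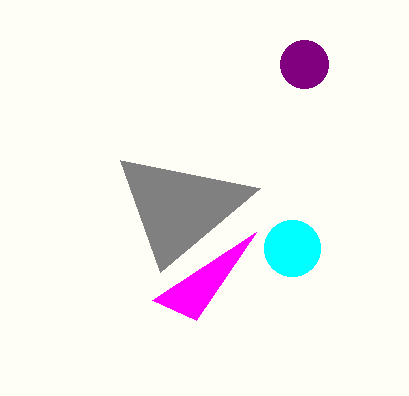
x_1 = 292; y_1 = 248; r_1 = 28; x2_2 = 196; y2_2 = 320; x_3 = 304; y_3 = 64; r_3 = 24; x2_4 = 160; y2_4 = 272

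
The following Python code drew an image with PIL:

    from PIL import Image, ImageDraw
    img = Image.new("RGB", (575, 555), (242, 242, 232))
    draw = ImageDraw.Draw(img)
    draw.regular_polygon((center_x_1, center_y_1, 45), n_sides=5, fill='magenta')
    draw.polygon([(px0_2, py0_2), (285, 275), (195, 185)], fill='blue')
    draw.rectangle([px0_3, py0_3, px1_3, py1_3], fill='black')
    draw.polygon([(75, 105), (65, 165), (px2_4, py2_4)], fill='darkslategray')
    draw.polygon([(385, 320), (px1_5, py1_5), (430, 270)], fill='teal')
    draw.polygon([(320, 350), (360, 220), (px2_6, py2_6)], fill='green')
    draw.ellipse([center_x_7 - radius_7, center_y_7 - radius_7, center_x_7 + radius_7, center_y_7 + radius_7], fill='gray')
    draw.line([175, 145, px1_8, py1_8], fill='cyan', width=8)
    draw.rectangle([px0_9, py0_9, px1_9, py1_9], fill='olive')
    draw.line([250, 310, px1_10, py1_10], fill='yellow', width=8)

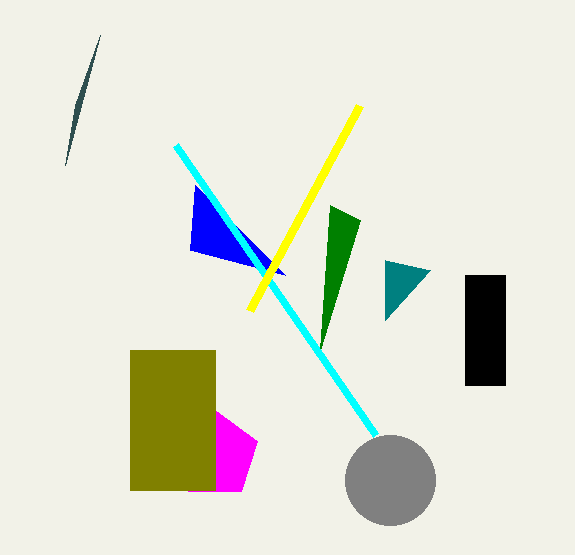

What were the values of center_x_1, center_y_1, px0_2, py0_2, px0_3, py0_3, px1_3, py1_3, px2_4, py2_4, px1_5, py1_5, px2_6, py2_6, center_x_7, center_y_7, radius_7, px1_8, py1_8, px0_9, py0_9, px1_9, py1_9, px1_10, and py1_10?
center_x_1 = 215
center_y_1 = 455
px0_2 = 190
py0_2 = 250
px0_3 = 465
py0_3 = 275
px1_3 = 505
py1_3 = 385
px2_4 = 100
py2_4 = 35
px1_5 = 385
py1_5 = 260
px2_6 = 330
py2_6 = 205
center_x_7 = 390
center_y_7 = 480
radius_7 = 45
px1_8 = 375
py1_8 = 435
px0_9 = 130
py0_9 = 350
px1_9 = 215
py1_9 = 490
px1_10 = 360
py1_10 = 105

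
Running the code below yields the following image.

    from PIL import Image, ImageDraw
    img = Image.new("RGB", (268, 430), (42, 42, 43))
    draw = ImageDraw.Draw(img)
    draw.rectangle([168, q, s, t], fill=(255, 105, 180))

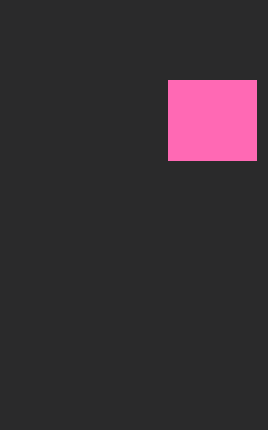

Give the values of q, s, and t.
q = 80, s = 256, t = 160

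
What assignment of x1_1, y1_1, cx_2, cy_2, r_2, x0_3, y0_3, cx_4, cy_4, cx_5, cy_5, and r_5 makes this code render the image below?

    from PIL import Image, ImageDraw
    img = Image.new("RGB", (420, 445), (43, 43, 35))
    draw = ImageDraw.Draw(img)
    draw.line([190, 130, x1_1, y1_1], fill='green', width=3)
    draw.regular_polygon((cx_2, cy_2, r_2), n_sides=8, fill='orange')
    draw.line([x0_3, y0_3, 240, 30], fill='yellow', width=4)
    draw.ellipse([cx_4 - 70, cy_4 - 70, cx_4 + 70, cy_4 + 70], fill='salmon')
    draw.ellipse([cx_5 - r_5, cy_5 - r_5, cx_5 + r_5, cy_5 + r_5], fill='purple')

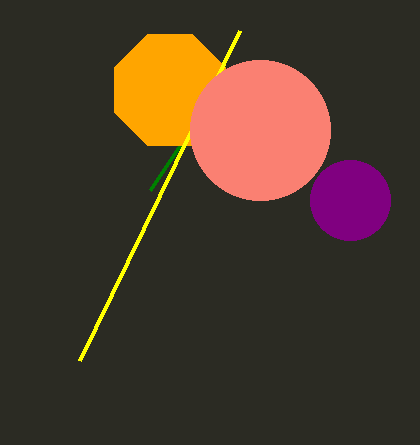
x1_1 = 150; y1_1 = 190; cx_2 = 170; cy_2 = 90; r_2 = 60; x0_3 = 80; y0_3 = 360; cx_4 = 260; cy_4 = 130; cx_5 = 350; cy_5 = 200; r_5 = 40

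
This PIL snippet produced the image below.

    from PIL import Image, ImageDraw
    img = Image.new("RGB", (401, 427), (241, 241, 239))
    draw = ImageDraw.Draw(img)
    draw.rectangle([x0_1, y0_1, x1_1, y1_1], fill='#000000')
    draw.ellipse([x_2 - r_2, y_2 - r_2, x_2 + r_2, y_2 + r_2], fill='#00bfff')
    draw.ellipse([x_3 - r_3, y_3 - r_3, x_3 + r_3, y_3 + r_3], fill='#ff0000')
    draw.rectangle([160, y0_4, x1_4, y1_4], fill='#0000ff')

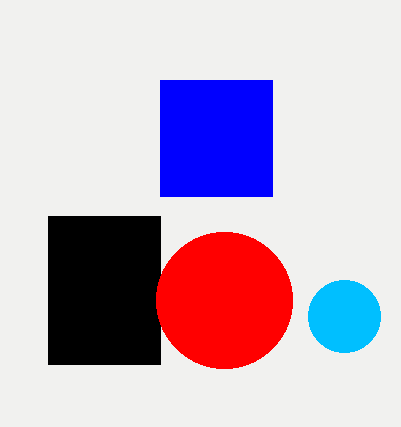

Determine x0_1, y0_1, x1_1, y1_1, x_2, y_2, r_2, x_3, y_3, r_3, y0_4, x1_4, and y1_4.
x0_1 = 48; y0_1 = 216; x1_1 = 160; y1_1 = 364; x_2 = 344; y_2 = 316; r_2 = 36; x_3 = 224; y_3 = 300; r_3 = 68; y0_4 = 80; x1_4 = 272; y1_4 = 196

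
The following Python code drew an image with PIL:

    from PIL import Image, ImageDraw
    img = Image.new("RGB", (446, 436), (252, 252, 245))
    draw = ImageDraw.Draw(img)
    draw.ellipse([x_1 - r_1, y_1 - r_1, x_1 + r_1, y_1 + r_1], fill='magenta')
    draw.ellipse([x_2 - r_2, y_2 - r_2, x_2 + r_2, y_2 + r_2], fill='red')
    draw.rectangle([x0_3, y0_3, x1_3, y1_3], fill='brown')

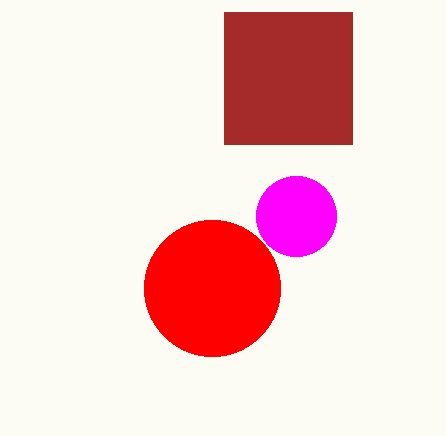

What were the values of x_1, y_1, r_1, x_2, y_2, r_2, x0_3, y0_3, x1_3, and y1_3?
x_1 = 296
y_1 = 216
r_1 = 40
x_2 = 212
y_2 = 288
r_2 = 68
x0_3 = 224
y0_3 = 12
x1_3 = 352
y1_3 = 144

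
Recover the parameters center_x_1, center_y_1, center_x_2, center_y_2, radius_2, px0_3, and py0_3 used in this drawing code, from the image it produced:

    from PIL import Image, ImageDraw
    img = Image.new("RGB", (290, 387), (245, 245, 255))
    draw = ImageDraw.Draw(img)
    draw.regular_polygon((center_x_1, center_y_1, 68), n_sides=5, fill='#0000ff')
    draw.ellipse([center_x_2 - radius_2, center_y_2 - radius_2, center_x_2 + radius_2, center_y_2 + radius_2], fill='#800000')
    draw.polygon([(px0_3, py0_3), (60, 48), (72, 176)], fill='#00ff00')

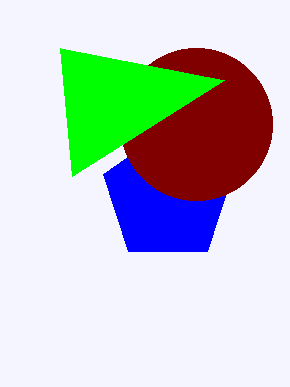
center_x_1 = 168; center_y_1 = 196; center_x_2 = 196; center_y_2 = 124; radius_2 = 76; px0_3 = 224; py0_3 = 80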